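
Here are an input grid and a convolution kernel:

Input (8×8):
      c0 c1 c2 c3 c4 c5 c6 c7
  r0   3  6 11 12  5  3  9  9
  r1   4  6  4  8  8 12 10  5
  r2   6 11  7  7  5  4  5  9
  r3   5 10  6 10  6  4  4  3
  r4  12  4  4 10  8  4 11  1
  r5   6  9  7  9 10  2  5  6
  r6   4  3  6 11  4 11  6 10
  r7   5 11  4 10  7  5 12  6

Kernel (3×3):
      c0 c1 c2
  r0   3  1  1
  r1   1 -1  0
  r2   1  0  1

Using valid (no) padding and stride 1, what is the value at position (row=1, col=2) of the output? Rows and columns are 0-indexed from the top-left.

The receptive field on the input at this output position is [4 8 8 / 7 7 5 / 6 10 6]. Elementwise product with the kernel and sum: 4·3 + 8·1 + 8·1 + 7·1 + 7·-1 + 6·1 + 6·1.

40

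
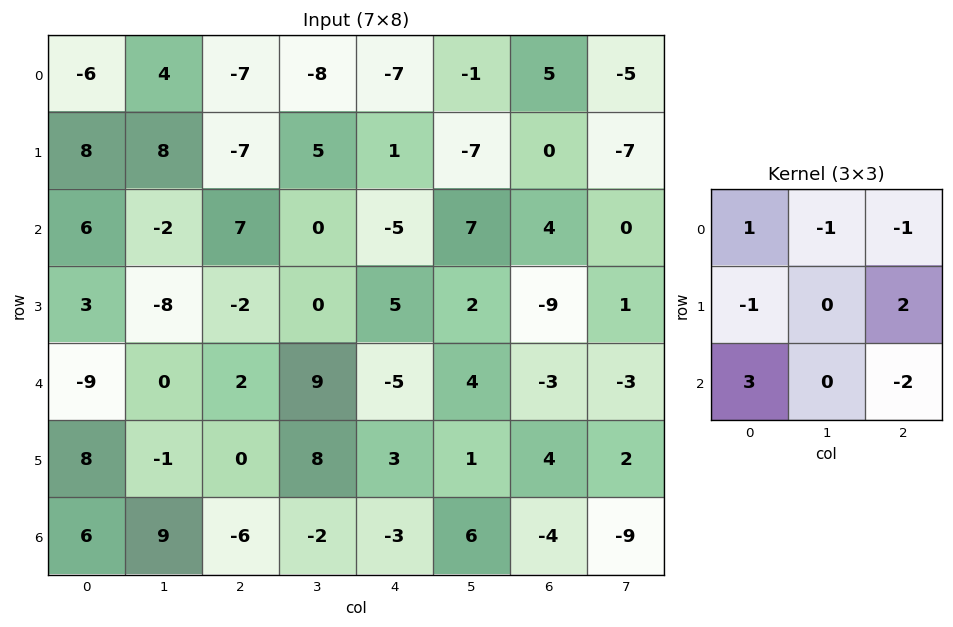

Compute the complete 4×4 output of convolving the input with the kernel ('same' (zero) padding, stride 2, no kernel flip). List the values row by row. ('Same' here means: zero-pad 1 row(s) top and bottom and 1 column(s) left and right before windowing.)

Output[0,0]: The receptive field on the zero-padded input at this output position is [0 0 0 / 0 -6 4 / 0 8 8]. Elementwise product with the kernel and sum: 0·1 + 0·-1 + 0·-1 + 0·-1 + 4·2 + 0·3 + 8·-2.
Output[0,1]: The receptive field on the zero-padded input at this output position is [0 0 0 / 4 -7 -8 / 8 -7 5]. Elementwise product with the kernel and sum: 0·1 + 0·-1 + 0·-1 + 4·-1 + -8·2 + 8·3 + 5·-2.

-8 -6 35 -16
-4 -12 21 -3
7 -7 14 -1
11 -22 18 -29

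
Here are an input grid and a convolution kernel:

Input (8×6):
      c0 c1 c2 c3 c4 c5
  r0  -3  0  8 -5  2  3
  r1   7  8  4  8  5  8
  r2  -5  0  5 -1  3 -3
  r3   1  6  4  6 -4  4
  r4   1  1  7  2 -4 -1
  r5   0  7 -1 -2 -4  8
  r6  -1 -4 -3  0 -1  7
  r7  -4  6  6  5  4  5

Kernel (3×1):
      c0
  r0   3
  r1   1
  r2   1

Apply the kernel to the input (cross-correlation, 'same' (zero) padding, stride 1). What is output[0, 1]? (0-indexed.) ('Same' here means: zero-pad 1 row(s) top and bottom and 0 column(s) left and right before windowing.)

The receptive field on the zero-padded input at this output position is [0 / 0 / 8]. Elementwise product with the kernel and sum: 0·3 + 0·1 + 8·1.

8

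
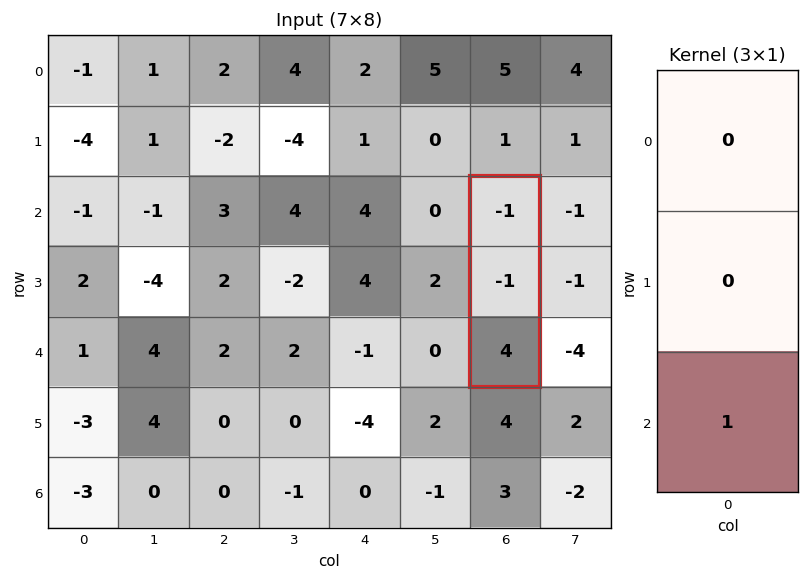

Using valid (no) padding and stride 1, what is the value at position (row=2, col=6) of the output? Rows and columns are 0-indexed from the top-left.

4

The receptive field on the input at this output position is [-1 / -1 / 4]. Elementwise product with the kernel and sum: 4·1.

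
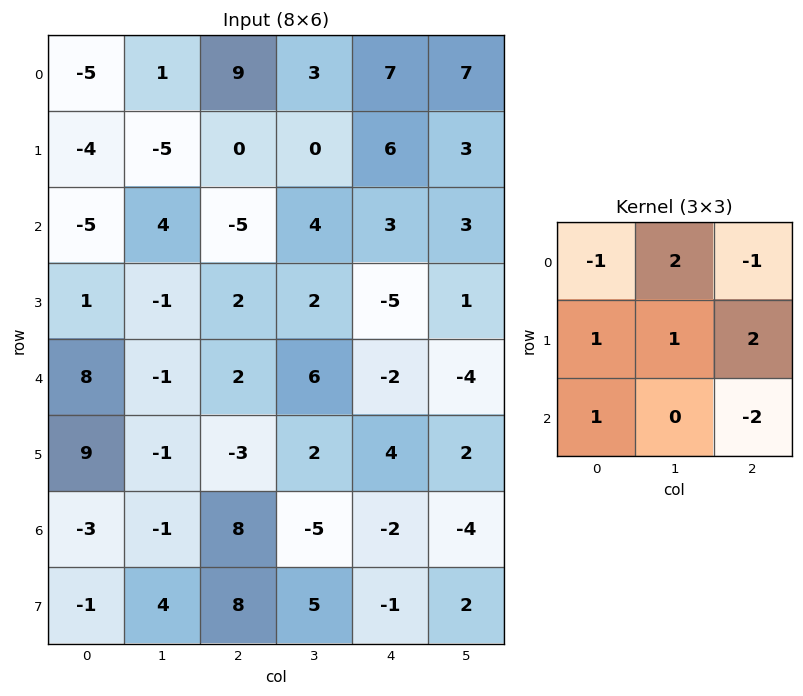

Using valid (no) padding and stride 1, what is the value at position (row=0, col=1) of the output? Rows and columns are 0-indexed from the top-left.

5

The receptive field on the input at this output position is [1 9 3 / -5 0 0 / 4 -5 4]. Elementwise product with the kernel and sum: 1·-1 + 9·2 + 3·-1 + -5·1 + 0·1 + 0·2 + 4·1 + 4·-2.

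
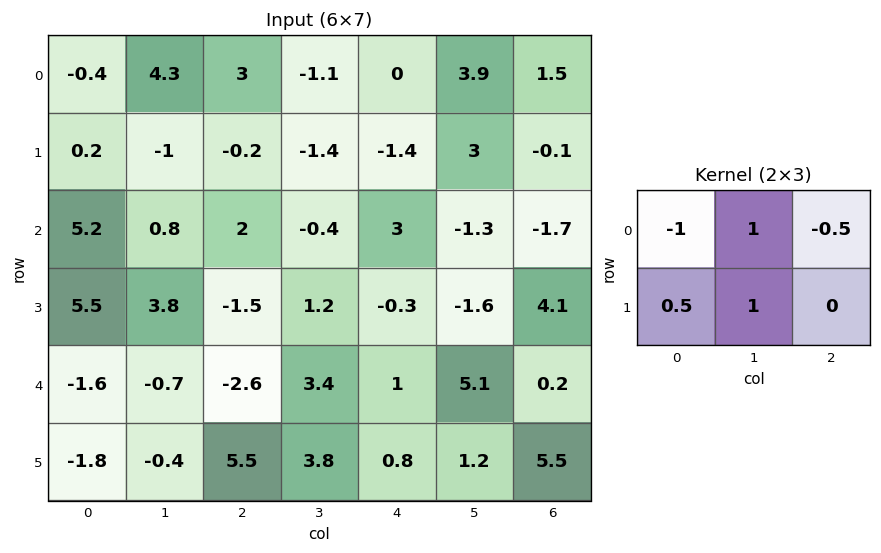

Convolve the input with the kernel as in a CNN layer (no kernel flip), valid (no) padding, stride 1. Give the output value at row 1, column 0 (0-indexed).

The receptive field on the input at this output position is [0.2 -1 -0.2 / 5.2 0.8 2]. Elementwise product with the kernel and sum: 0.2·-1 + -1·1 + -0.2·-0.5 + 5.2·0.5 + 0.8·1.

2.3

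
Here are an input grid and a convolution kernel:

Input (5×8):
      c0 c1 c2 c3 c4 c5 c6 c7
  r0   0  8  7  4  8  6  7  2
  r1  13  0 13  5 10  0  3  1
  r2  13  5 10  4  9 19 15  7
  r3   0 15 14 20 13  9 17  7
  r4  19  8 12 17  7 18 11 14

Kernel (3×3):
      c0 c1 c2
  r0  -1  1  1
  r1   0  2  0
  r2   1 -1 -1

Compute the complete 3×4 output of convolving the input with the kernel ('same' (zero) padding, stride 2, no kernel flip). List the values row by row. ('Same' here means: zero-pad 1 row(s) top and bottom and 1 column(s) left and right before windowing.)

-13 -4 11 10
24 19 21 19
53 43 16 37

Output[0,0]: The receptive field on the zero-padded input at this output position is [0 0 0 / 0 0 8 / 0 13 0]. Elementwise product with the kernel and sum: 0·-1 + 0·1 + 0·1 + 0·2 + 0·1 + 13·-1 + 0·-1.
Output[0,1]: The receptive field on the zero-padded input at this output position is [0 0 0 / 8 7 4 / 0 13 5]. Elementwise product with the kernel and sum: 0·-1 + 0·1 + 0·1 + 7·2 + 0·1 + 13·-1 + 5·-1.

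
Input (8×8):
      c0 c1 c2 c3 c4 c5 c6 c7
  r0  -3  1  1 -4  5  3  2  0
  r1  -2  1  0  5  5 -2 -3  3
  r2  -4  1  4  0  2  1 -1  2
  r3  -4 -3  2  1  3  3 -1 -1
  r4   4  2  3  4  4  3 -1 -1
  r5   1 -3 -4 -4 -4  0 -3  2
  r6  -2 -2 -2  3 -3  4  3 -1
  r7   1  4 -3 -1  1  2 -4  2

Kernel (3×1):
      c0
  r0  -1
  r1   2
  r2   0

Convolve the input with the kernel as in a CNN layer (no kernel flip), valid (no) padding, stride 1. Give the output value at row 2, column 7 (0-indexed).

-4

The receptive field on the input at this output position is [2 / -1 / -1]. Elementwise product with the kernel and sum: 2·-1 + -1·2.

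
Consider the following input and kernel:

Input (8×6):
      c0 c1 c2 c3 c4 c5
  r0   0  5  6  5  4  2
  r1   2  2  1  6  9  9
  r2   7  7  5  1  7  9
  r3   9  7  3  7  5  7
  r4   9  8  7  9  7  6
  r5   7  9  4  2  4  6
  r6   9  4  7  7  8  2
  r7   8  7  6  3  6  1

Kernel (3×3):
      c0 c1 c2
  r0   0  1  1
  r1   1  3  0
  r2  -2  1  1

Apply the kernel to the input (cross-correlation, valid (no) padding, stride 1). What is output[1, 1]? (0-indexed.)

25

The receptive field on the input at this output position is [2 1 6 / 7 5 1 / 7 3 7]. Elementwise product with the kernel and sum: 1·1 + 6·1 + 7·1 + 5·3 + 7·-2 + 3·1 + 7·1.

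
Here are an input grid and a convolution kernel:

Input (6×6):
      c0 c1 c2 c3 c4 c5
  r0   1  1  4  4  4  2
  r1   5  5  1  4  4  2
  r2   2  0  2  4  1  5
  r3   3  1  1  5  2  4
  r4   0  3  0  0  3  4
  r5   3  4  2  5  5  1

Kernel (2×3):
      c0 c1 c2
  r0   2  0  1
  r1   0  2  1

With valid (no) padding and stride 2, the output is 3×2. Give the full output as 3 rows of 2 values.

17 24
9 17
10 18

Output[0,0]: The receptive field on the input at this output position is [1 1 4 / 5 5 1]. Elementwise product with the kernel and sum: 1·2 + 4·1 + 5·2 + 1·1.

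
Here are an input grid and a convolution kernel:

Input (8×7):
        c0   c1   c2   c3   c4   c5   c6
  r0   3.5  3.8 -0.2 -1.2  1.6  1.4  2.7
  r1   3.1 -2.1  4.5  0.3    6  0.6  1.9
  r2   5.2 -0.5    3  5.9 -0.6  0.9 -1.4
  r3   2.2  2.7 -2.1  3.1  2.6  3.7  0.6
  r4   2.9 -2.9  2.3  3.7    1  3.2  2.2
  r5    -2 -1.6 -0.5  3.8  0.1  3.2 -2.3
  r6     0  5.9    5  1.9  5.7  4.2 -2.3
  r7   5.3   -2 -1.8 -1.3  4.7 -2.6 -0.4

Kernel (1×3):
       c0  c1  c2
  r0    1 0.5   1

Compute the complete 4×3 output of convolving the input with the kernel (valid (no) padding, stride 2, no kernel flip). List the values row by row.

5.2 0.8 5
7.95 5.35 -1.55
3.75 5.15 4.8
7.95 11.65 5.5

Output[0,0]: The receptive field on the input at this output position is [3.5 3.8 -0.2]. Elementwise product with the kernel and sum: 3.5·1 + 3.8·0.5 + -0.2·1.
Output[0,1]: The receptive field on the input at this output position is [-0.2 -1.2 1.6]. Elementwise product with the kernel and sum: -0.2·1 + -1.2·0.5 + 1.6·1.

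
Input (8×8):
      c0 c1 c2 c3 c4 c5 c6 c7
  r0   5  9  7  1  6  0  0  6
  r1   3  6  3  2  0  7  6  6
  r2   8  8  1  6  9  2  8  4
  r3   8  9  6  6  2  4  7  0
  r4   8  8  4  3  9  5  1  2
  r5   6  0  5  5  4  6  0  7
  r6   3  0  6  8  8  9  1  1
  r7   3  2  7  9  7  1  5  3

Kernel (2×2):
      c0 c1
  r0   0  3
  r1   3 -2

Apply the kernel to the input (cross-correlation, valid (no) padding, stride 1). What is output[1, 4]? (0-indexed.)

44

The receptive field on the input at this output position is [0 7 / 9 2]. Elementwise product with the kernel and sum: 7·3 + 9·3 + 2·-2.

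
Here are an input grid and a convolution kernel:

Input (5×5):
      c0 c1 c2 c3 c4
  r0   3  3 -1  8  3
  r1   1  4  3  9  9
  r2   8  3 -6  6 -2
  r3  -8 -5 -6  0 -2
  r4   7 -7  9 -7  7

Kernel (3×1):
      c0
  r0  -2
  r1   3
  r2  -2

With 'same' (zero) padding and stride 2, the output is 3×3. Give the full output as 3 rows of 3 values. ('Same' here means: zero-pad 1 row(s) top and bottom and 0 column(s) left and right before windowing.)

Output[0,0]: The receptive field on the zero-padded input at this output position is [0 / 3 / 1]. Elementwise product with the kernel and sum: 0·-2 + 3·3 + 1·-2.
Output[0,1]: The receptive field on the zero-padded input at this output position is [0 / -1 / 3]. Elementwise product with the kernel and sum: 0·-2 + -1·3 + 3·-2.

7 -9 -9
38 -12 -20
37 39 25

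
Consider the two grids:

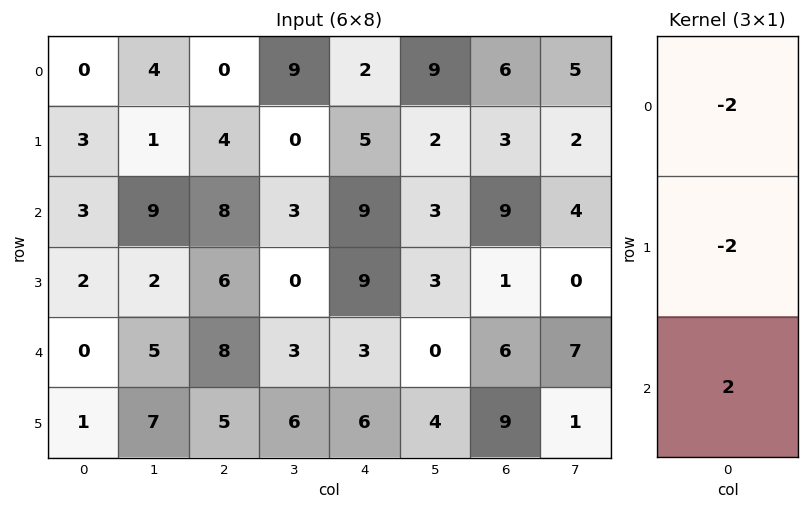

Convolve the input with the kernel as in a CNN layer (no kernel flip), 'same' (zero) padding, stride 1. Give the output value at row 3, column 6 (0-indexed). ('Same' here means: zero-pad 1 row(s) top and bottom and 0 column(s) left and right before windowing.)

The receptive field on the zero-padded input at this output position is [9 / 1 / 6]. Elementwise product with the kernel and sum: 9·-2 + 1·-2 + 6·2.

-8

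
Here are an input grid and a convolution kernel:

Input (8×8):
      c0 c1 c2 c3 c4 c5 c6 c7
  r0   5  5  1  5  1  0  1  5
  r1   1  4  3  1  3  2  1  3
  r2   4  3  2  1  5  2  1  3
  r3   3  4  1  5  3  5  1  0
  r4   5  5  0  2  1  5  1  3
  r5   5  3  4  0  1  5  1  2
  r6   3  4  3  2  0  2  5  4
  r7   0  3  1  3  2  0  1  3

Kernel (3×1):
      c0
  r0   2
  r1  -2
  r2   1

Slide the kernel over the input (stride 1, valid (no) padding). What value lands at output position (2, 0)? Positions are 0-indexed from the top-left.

The receptive field on the input at this output position is [4 / 3 / 5]. Elementwise product with the kernel and sum: 4·2 + 3·-2 + 5·1.

7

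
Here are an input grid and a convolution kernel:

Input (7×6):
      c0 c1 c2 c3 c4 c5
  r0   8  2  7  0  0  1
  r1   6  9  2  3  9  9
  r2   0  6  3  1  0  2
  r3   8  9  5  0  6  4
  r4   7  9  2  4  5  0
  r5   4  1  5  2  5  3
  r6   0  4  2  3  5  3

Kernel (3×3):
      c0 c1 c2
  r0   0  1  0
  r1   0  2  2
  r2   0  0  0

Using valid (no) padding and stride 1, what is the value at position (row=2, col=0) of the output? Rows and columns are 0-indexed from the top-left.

34

The receptive field on the input at this output position is [0 6 3 / 8 9 5 / 7 9 2]. Elementwise product with the kernel and sum: 6·1 + 9·2 + 5·2.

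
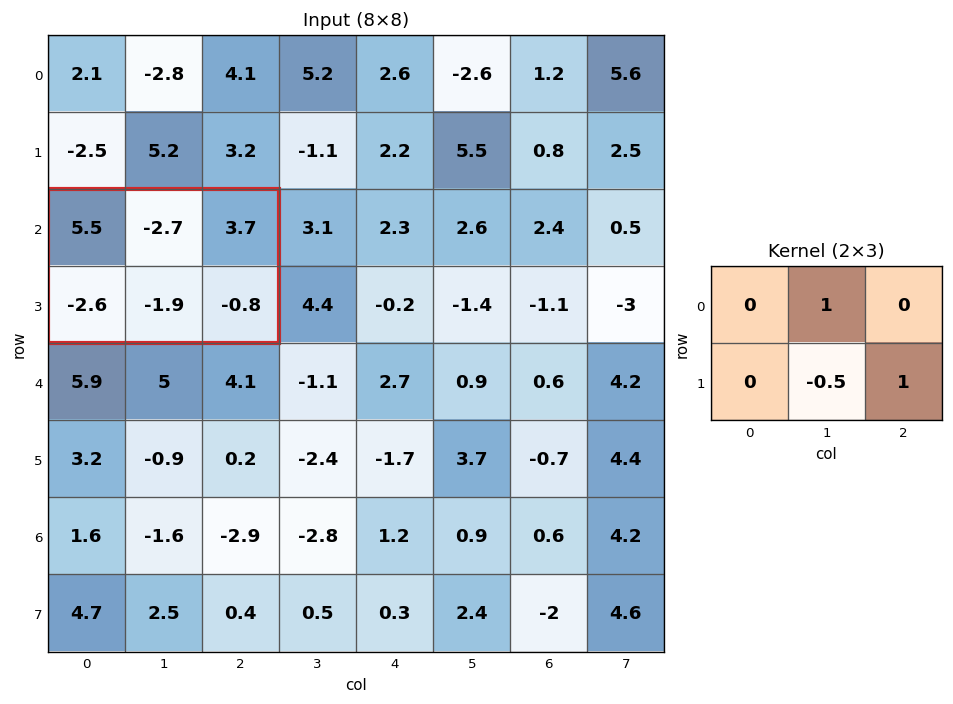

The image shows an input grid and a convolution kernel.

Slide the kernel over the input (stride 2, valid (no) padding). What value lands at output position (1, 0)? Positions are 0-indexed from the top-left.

The receptive field on the input at this output position is [5.5 -2.7 3.7 / -2.6 -1.9 -0.8]. Elementwise product with the kernel and sum: -2.7·1 + -1.9·-0.5 + -0.8·1.

-2.55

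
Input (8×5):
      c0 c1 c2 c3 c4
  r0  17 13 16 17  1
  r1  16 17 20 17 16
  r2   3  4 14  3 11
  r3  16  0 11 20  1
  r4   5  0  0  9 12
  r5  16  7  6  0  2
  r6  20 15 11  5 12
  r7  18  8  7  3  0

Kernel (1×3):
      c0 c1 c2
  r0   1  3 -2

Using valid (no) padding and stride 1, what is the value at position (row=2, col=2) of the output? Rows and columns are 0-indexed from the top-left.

The receptive field on the input at this output position is [14 3 11]. Elementwise product with the kernel and sum: 14·1 + 3·3 + 11·-2.

1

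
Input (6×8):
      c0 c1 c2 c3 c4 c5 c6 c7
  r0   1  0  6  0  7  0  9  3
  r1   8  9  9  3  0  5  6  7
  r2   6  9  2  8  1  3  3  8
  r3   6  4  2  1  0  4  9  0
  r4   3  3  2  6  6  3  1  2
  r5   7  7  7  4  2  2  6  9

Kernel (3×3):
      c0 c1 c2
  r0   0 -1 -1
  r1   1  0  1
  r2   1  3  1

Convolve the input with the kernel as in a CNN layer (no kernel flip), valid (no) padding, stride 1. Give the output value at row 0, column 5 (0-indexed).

20

The receptive field on the input at this output position is [0 9 3 / 5 6 7 / 3 3 8]. Elementwise product with the kernel and sum: 9·-1 + 3·-1 + 5·1 + 7·1 + 3·1 + 3·3 + 8·1.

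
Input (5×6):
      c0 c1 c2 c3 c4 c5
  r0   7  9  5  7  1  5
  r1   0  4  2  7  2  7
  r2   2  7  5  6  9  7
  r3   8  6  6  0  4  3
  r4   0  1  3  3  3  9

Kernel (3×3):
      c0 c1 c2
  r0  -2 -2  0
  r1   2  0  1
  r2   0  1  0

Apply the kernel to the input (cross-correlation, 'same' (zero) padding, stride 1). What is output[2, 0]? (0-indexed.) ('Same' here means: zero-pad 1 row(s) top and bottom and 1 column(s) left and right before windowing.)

The receptive field on the zero-padded input at this output position is [0 0 4 / 0 2 7 / 0 8 6]. Elementwise product with the kernel and sum: 0·-2 + 0·-2 + 0·2 + 7·1 + 8·1.

15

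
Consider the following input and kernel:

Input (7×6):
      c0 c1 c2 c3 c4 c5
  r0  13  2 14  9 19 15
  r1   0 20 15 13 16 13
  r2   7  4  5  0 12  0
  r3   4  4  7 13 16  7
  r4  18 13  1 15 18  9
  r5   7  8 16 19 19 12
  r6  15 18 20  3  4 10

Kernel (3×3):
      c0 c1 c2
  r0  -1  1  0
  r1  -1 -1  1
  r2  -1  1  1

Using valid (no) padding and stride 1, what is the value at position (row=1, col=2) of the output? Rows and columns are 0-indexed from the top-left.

27

The receptive field on the input at this output position is [15 13 16 / 5 0 12 / 7 13 16]. Elementwise product with the kernel and sum: 15·-1 + 13·1 + 5·-1 + 0·-1 + 12·1 + 7·-1 + 13·1 + 16·1.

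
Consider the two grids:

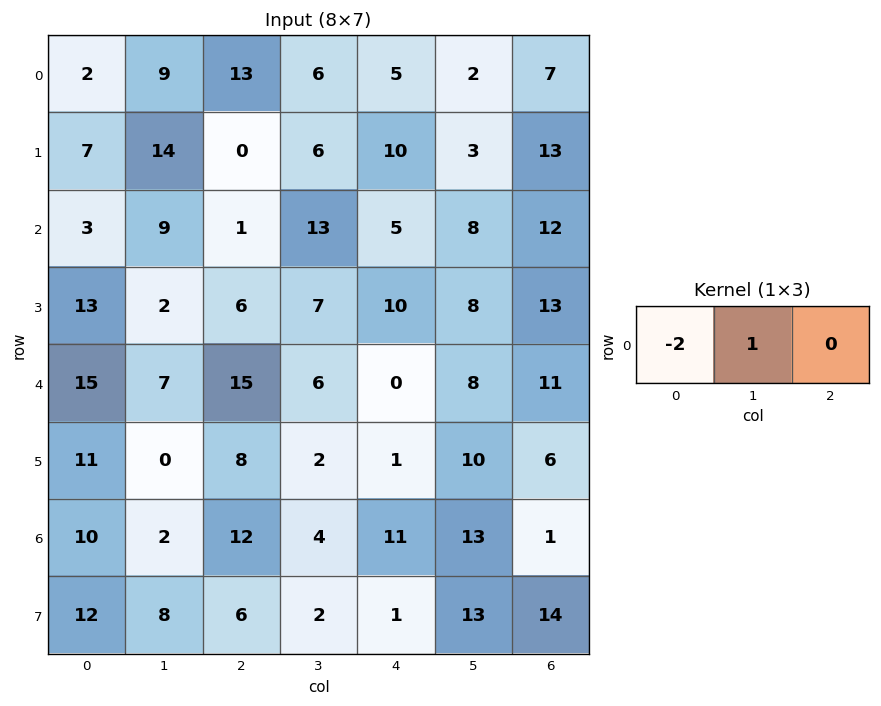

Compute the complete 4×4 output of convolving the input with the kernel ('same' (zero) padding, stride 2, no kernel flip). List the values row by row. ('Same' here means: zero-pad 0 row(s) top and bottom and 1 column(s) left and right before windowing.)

Output[0,0]: The receptive field on the zero-padded input at this output position is [0 2 9]. Elementwise product with the kernel and sum: 0·-2 + 2·1.

2 -5 -7 3
3 -17 -21 -4
15 1 -12 -5
10 8 3 -25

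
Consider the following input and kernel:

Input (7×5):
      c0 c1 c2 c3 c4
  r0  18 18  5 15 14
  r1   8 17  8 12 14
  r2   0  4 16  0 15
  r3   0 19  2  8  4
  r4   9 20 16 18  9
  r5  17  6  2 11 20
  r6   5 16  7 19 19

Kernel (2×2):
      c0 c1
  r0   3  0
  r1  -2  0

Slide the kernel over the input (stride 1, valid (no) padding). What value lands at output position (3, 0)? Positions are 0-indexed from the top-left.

The receptive field on the input at this output position is [0 19 / 9 20]. Elementwise product with the kernel and sum: 0·3 + 9·-2.

-18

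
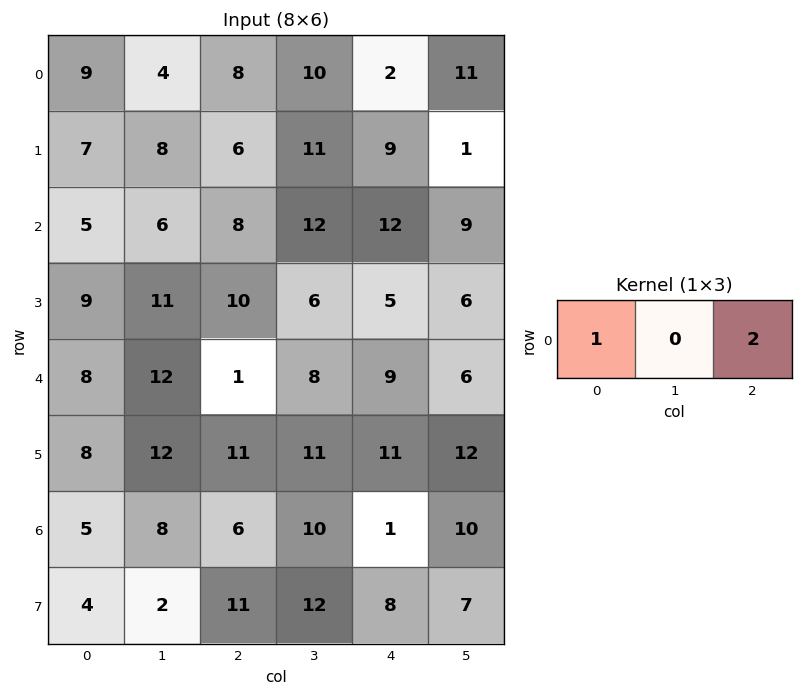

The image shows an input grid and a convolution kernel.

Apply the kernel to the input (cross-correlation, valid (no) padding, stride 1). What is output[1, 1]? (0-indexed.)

30

The receptive field on the input at this output position is [8 6 11]. Elementwise product with the kernel and sum: 8·1 + 11·2.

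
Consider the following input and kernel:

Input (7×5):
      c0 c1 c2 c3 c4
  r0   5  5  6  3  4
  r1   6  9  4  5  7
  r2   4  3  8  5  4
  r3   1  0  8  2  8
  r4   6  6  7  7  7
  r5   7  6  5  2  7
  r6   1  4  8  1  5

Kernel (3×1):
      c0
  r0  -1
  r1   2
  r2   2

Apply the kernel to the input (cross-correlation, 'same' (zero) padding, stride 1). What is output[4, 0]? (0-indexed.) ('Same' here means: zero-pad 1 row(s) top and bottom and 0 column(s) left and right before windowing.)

25

The receptive field on the zero-padded input at this output position is [1 / 6 / 7]. Elementwise product with the kernel and sum: 1·-1 + 6·2 + 7·2.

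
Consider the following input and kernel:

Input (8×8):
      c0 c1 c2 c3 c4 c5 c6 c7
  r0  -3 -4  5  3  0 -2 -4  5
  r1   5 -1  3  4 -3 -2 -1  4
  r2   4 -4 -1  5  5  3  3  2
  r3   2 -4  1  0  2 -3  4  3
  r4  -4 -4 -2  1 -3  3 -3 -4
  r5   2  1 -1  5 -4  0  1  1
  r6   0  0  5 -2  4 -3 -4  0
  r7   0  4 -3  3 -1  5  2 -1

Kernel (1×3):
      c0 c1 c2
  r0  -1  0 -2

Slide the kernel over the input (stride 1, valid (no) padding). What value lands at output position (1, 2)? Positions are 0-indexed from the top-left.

The receptive field on the input at this output position is [3 4 -3]. Elementwise product with the kernel and sum: 3·-1 + -3·-2.

3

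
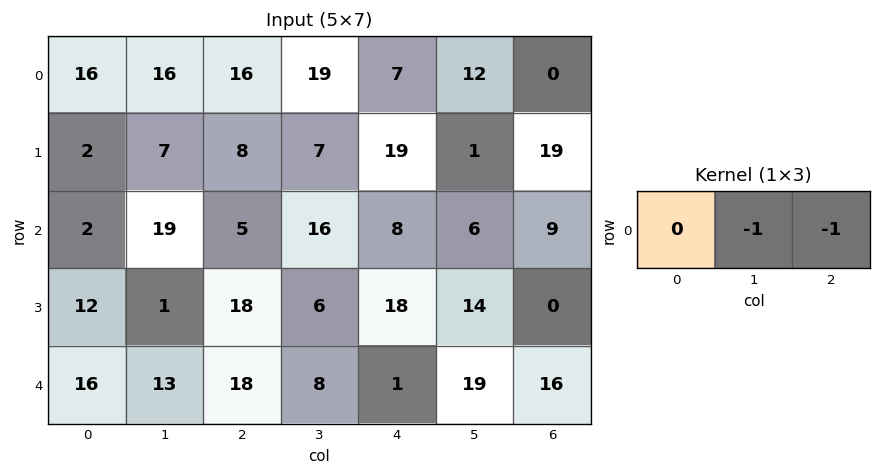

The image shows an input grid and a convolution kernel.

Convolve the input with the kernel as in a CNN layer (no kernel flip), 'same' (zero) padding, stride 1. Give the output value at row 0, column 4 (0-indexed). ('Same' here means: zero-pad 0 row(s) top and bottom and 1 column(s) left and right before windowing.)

-19

The receptive field on the zero-padded input at this output position is [19 7 12]. Elementwise product with the kernel and sum: 7·-1 + 12·-1.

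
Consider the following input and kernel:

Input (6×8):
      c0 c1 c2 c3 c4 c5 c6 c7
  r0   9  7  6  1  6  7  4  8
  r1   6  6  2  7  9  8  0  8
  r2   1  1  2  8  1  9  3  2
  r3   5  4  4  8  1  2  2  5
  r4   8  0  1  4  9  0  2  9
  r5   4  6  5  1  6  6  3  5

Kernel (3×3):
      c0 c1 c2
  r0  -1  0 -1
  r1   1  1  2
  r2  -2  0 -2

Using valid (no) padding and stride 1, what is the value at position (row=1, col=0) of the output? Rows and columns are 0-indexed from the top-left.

The receptive field on the input at this output position is [6 6 2 / 1 1 2 / 5 4 4]. Elementwise product with the kernel and sum: 6·-1 + 2·-1 + 1·1 + 1·1 + 2·2 + 5·-2 + 4·-2.

-20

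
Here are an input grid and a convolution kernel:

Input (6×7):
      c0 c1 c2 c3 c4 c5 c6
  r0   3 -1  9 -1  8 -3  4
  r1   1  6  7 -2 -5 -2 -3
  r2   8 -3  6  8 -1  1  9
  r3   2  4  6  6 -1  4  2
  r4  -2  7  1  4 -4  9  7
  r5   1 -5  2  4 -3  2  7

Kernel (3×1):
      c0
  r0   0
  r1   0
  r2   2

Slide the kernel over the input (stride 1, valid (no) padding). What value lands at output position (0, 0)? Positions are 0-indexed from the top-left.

The receptive field on the input at this output position is [3 / 1 / 8]. Elementwise product with the kernel and sum: 8·2.

16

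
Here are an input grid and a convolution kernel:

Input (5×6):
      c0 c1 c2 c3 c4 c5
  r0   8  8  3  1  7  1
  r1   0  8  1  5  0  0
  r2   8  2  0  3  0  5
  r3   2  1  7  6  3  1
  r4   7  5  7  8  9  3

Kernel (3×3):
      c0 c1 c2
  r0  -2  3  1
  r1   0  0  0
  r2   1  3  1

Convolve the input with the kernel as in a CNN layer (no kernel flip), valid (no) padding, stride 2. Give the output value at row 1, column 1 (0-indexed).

The receptive field on the input at this output position is [0 3 0 / 7 6 3 / 7 8 9]. Elementwise product with the kernel and sum: 0·-2 + 3·3 + 0·1 + 7·1 + 8·3 + 9·1.

49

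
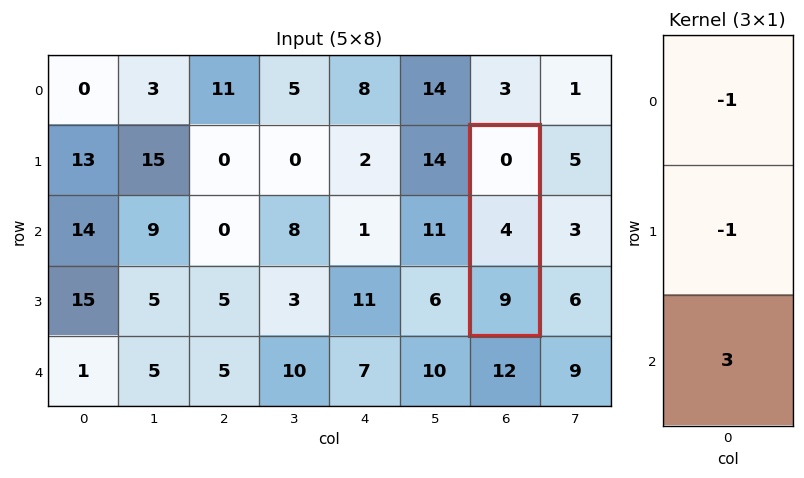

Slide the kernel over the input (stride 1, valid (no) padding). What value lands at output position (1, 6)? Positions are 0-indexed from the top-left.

23

The receptive field on the input at this output position is [0 / 4 / 9]. Elementwise product with the kernel and sum: 0·-1 + 4·-1 + 9·3.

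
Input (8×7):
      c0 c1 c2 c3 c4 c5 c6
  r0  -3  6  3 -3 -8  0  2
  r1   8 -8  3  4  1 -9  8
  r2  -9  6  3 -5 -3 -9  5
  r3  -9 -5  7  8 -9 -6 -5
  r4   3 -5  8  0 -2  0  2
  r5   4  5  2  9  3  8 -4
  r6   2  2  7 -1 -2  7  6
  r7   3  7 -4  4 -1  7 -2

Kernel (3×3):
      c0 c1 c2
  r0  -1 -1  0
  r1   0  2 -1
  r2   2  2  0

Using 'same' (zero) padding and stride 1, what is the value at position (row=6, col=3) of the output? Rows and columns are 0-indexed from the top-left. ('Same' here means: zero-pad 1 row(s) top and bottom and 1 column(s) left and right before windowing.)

The receptive field on the zero-padded input at this output position is [2 9 3 / 7 -1 -2 / -4 4 -1]. Elementwise product with the kernel and sum: 2·-1 + 9·-1 + -1·2 + -2·-1 + -4·2 + 4·2.

-11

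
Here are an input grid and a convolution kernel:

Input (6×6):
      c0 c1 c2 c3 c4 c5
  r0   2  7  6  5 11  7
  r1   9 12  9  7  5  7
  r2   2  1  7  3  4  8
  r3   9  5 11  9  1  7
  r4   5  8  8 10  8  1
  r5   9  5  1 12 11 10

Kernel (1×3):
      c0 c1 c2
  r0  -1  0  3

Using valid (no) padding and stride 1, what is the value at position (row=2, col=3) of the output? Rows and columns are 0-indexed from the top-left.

The receptive field on the input at this output position is [3 4 8]. Elementwise product with the kernel and sum: 3·-1 + 8·3.

21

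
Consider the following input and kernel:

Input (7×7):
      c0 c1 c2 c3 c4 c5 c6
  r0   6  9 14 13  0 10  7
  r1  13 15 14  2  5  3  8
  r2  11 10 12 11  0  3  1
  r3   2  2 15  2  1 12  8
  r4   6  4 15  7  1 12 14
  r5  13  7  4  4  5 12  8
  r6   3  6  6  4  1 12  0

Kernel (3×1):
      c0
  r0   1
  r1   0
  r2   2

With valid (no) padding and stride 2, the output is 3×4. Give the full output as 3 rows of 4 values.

28 38 0 9
23 42 2 29
12 27 3 14

Output[0,0]: The receptive field on the input at this output position is [6 / 13 / 11]. Elementwise product with the kernel and sum: 6·1 + 11·2.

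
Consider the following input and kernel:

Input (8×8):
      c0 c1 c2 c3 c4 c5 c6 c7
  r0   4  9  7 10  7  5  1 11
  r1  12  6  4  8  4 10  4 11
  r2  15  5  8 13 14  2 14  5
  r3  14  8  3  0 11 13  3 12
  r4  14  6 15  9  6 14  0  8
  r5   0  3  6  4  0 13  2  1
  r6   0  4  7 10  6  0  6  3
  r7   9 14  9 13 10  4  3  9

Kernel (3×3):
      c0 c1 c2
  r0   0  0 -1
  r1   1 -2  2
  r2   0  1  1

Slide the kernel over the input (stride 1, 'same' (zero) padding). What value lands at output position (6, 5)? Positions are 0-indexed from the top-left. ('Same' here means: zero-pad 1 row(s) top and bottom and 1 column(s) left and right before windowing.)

23

The receptive field on the zero-padded input at this output position is [0 13 2 / 6 0 6 / 10 4 3]. Elementwise product with the kernel and sum: 2·-1 + 6·1 + 0·-2 + 6·2 + 4·1 + 3·1.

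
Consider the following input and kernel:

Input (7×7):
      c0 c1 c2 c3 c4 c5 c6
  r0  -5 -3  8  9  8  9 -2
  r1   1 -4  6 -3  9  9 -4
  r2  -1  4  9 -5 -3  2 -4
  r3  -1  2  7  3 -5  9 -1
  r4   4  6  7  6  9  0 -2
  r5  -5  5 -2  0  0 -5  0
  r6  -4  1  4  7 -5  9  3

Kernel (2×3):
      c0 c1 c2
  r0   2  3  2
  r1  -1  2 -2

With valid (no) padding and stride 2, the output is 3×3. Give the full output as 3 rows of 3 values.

Output[0,0]: The receptive field on the input at this output position is [-5 -3 8 / 1 -4 6]. Elementwise product with the kernel and sum: -5·2 + -3·3 + 8·2 + 1·-1 + -4·2 + 6·-2.

-24 29 56
19 6 17
59 52 4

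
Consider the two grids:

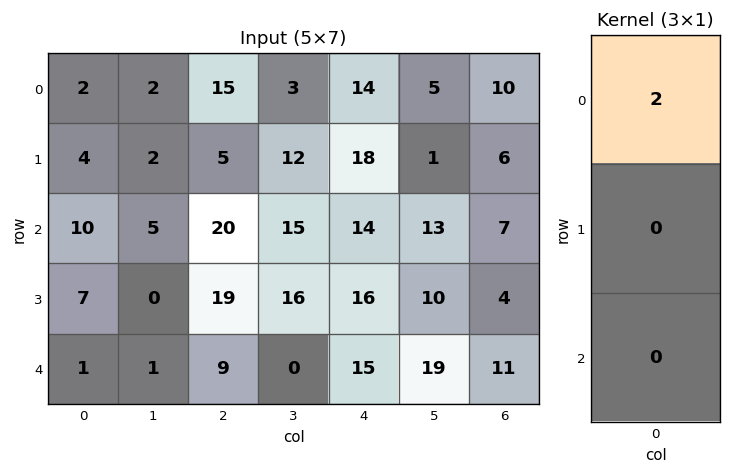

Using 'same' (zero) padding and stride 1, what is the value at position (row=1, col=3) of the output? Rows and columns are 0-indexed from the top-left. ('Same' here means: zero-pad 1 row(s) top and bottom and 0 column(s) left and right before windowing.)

The receptive field on the zero-padded input at this output position is [3 / 12 / 15]. Elementwise product with the kernel and sum: 3·2.

6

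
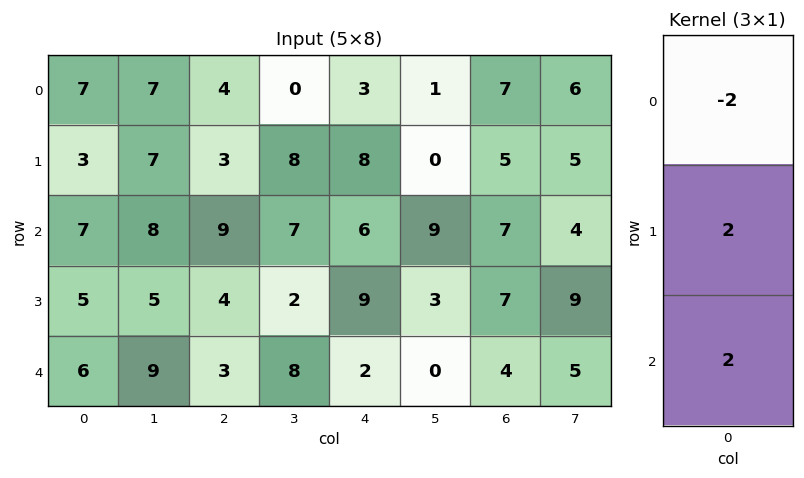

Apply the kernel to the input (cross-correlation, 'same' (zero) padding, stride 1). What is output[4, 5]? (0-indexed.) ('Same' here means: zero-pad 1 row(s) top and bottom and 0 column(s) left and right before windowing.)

-6

The receptive field on the zero-padded input at this output position is [3 / 0 / 0]. Elementwise product with the kernel and sum: 3·-2 + 0·2 + 0·2.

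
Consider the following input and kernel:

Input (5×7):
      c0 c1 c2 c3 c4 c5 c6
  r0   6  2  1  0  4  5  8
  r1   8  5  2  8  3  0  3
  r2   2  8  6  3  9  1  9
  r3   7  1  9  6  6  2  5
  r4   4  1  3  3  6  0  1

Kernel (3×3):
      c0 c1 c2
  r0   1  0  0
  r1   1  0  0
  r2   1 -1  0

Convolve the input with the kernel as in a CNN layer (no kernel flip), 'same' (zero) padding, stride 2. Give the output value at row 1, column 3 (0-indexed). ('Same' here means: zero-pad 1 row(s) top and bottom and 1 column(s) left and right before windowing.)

-2

The receptive field on the zero-padded input at this output position is [0 3 0 / 1 9 0 / 2 5 0]. Elementwise product with the kernel and sum: 0·1 + 1·1 + 2·1 + 5·-1.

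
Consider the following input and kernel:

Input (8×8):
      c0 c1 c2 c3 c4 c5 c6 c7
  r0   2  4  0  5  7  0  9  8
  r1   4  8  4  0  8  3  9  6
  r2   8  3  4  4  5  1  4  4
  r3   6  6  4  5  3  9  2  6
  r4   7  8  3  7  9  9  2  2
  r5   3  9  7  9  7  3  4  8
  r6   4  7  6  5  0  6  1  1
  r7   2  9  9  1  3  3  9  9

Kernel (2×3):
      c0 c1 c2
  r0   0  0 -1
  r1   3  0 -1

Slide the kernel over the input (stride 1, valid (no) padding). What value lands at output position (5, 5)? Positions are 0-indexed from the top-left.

The receptive field on the input at this output position is [3 4 8 / 6 1 1]. Elementwise product with the kernel and sum: 8·-1 + 6·3 + 1·-1.

9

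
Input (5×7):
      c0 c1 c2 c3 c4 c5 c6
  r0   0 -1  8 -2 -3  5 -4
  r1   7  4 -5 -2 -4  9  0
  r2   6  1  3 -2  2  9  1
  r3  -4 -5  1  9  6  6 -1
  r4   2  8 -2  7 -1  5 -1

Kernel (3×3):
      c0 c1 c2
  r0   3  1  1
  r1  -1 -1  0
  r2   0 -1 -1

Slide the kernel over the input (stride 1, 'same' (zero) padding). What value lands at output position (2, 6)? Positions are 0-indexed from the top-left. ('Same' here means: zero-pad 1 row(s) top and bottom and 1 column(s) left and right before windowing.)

The receptive field on the zero-padded input at this output position is [9 0 0 / 9 1 0 / 6 -1 0]. Elementwise product with the kernel and sum: 9·3 + 0·1 + 0·1 + 9·-1 + 1·-1 + -1·-1 + 0·-1.

18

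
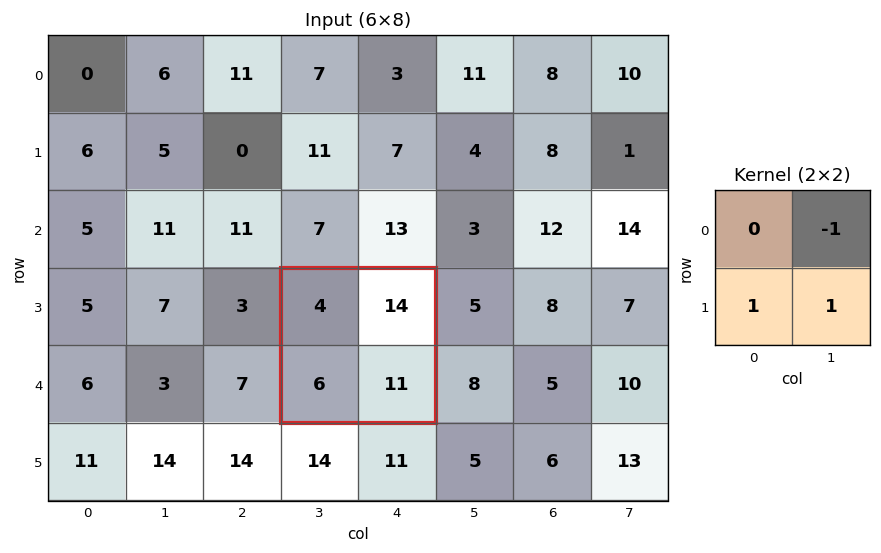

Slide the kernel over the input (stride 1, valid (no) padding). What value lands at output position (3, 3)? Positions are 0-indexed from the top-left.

3

The receptive field on the input at this output position is [4 14 / 6 11]. Elementwise product with the kernel and sum: 14·-1 + 6·1 + 11·1.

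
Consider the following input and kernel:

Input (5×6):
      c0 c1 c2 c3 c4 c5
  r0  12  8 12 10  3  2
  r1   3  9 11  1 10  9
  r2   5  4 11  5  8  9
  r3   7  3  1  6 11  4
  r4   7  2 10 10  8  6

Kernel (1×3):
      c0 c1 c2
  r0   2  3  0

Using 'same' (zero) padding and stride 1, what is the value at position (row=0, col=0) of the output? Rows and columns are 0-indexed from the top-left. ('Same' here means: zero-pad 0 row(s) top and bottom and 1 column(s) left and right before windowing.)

The receptive field on the zero-padded input at this output position is [0 12 8]. Elementwise product with the kernel and sum: 0·2 + 12·3.

36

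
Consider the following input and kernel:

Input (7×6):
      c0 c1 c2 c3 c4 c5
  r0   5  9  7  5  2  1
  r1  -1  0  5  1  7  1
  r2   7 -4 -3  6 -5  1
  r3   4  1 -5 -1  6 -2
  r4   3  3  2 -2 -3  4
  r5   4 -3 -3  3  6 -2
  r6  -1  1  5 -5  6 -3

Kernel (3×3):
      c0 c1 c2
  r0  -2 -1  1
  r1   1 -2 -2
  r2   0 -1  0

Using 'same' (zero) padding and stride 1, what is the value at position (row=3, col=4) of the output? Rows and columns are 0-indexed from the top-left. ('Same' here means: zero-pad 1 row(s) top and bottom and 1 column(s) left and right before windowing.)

-12

The receptive field on the zero-padded input at this output position is [6 -5 1 / -1 6 -2 / -2 -3 4]. Elementwise product with the kernel and sum: 6·-2 + -5·-1 + 1·1 + -1·1 + 6·-2 + -2·-2 + -3·-1.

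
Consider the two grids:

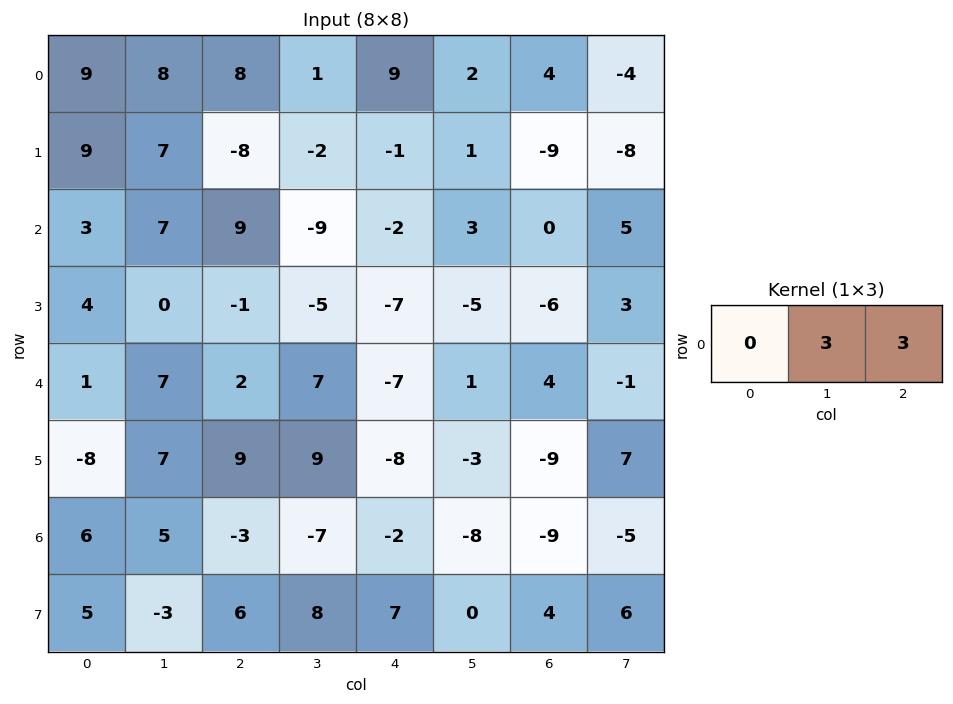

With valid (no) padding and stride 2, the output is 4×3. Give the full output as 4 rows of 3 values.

48 30 18
48 -33 9
27 0 15
6 -27 -51

Output[0,0]: The receptive field on the input at this output position is [9 8 8]. Elementwise product with the kernel and sum: 8·3 + 8·3.
Output[0,1]: The receptive field on the input at this output position is [8 1 9]. Elementwise product with the kernel and sum: 1·3 + 9·3.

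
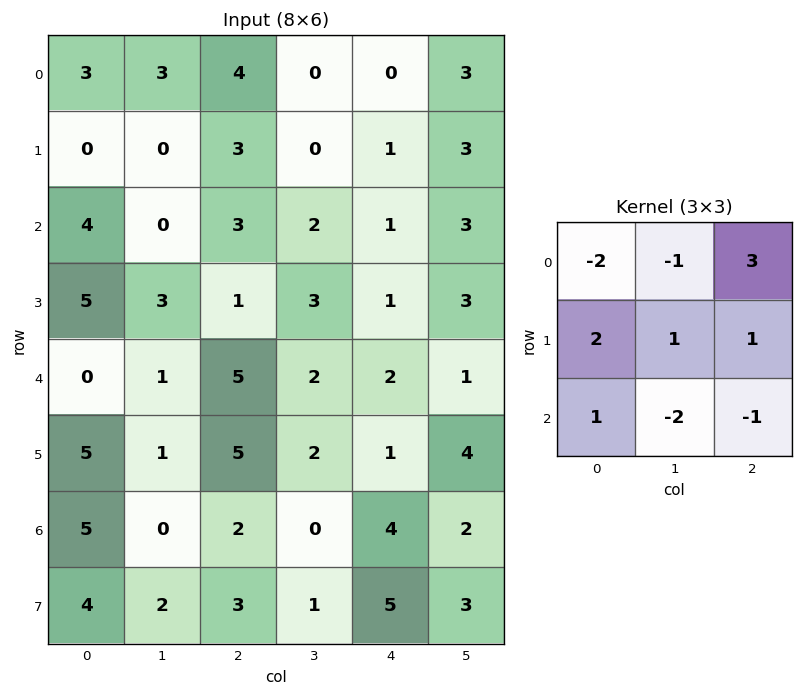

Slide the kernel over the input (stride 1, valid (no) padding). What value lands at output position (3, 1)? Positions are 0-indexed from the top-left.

0

The receptive field on the input at this output position is [3 1 3 / 1 5 2 / 1 5 2]. Elementwise product with the kernel and sum: 3·-2 + 1·-1 + 3·3 + 1·2 + 5·1 + 2·1 + 1·1 + 5·-2 + 2·-1.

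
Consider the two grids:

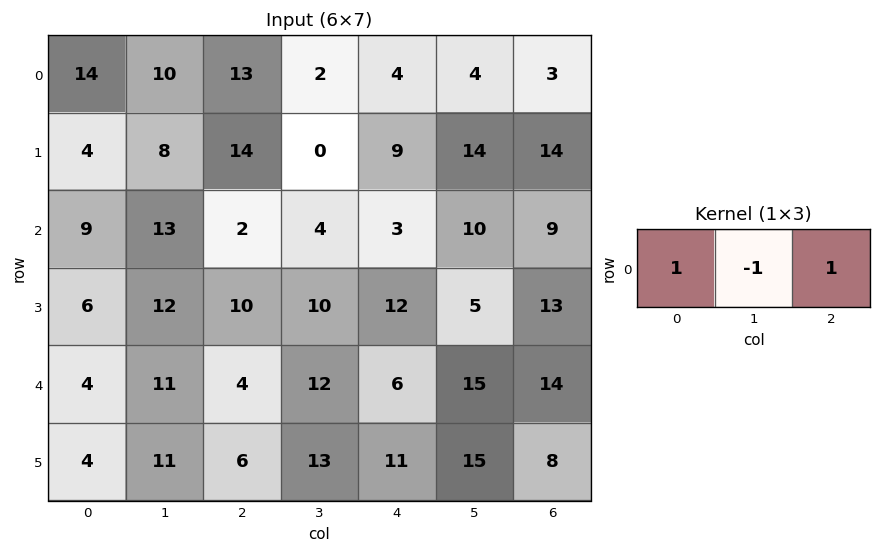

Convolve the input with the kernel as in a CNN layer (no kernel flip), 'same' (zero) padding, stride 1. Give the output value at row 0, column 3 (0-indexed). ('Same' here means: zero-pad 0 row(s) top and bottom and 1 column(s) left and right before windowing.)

15

The receptive field on the zero-padded input at this output position is [13 2 4]. Elementwise product with the kernel and sum: 13·1 + 2·-1 + 4·1.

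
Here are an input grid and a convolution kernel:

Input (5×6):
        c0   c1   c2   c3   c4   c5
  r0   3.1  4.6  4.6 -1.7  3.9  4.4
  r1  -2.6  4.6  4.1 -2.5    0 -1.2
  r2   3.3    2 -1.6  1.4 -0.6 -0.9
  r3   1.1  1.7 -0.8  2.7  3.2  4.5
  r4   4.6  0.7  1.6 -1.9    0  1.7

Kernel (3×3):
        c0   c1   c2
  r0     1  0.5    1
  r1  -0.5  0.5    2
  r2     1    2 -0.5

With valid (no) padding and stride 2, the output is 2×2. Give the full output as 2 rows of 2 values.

29.9 5.85
6.6 4.45

Output[0,0]: The receptive field on the input at this output position is [3.1 4.6 4.6 / -2.6 4.6 4.1 / 3.3 2 -1.6]. Elementwise product with the kernel and sum: 3.1·1 + 4.6·0.5 + 4.6·1 + -2.6·-0.5 + 4.6·0.5 + 4.1·2 + 3.3·1 + 2·2 + -1.6·-0.5.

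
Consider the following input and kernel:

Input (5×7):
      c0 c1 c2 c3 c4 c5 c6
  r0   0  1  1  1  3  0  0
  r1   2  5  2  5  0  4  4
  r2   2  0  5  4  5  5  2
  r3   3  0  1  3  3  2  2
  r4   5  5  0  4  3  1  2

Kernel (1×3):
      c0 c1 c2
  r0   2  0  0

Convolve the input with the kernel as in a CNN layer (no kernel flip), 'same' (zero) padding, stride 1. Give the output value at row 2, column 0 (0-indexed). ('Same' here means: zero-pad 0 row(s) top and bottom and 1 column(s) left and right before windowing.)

The receptive field on the zero-padded input at this output position is [0 2 0]. Elementwise product with the kernel and sum: 0·2.

0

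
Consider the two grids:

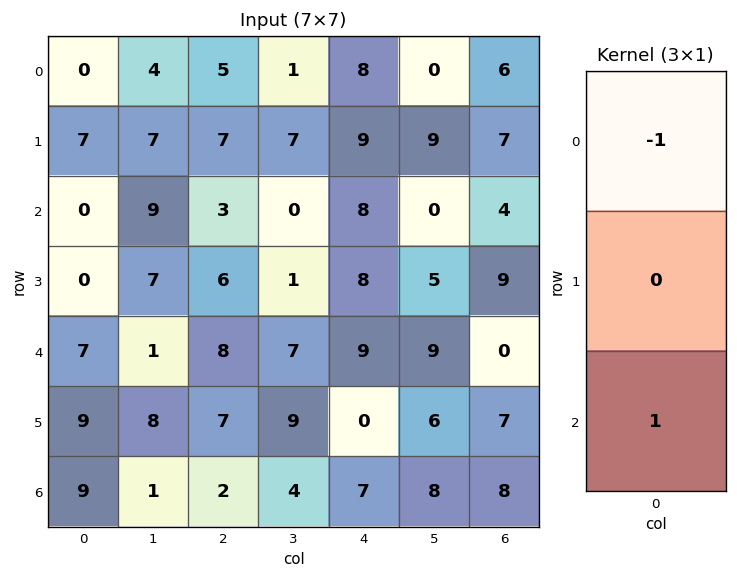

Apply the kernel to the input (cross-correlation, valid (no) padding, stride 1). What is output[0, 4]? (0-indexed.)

The receptive field on the input at this output position is [8 / 9 / 8]. Elementwise product with the kernel and sum: 8·-1 + 8·1.

0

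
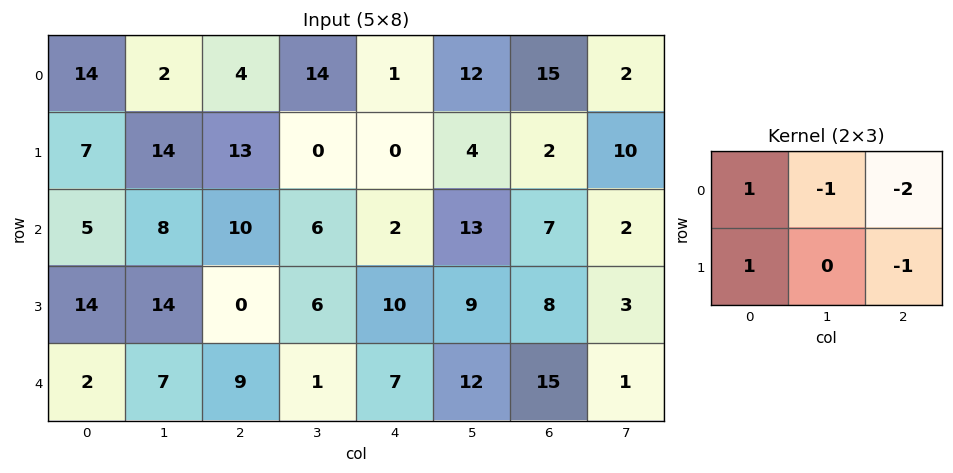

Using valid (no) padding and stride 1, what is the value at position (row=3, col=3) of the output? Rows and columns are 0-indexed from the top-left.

-33

The receptive field on the input at this output position is [6 10 9 / 1 7 12]. Elementwise product with the kernel and sum: 6·1 + 10·-1 + 9·-2 + 1·1 + 12·-1.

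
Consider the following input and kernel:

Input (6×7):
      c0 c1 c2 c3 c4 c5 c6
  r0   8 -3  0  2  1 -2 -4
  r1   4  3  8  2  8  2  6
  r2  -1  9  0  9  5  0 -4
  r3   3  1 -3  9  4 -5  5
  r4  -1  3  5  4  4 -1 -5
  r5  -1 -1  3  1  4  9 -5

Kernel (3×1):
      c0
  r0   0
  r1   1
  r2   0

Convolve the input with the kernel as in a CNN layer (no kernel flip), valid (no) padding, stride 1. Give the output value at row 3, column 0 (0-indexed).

The receptive field on the input at this output position is [3 / -1 / -1]. Elementwise product with the kernel and sum: -1·1.

-1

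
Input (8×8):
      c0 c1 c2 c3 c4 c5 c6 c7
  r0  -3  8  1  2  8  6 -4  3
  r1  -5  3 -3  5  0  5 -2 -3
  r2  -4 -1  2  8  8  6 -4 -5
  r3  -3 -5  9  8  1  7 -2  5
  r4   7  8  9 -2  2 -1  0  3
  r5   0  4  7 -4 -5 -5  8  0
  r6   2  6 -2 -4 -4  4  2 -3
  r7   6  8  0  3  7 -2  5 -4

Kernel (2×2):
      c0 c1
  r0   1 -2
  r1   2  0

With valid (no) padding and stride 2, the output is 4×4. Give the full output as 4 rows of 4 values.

-29 -9 -4 -14
-8 4 -2 2
-9 27 -6 10
2 6 2 18

Output[0,0]: The receptive field on the input at this output position is [-3 8 / -5 3]. Elementwise product with the kernel and sum: -3·1 + 8·-2 + -5·2.
Output[0,1]: The receptive field on the input at this output position is [1 2 / -3 5]. Elementwise product with the kernel and sum: 1·1 + 2·-2 + -3·2.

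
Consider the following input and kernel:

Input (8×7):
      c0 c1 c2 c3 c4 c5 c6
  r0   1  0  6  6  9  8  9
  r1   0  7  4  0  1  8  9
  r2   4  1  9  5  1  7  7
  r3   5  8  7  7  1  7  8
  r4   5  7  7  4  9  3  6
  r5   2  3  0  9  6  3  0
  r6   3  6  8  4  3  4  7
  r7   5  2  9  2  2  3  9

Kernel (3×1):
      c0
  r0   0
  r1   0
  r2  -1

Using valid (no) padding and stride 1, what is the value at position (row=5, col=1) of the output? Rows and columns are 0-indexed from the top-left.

The receptive field on the input at this output position is [3 / 6 / 2]. Elementwise product with the kernel and sum: 2·-1.

-2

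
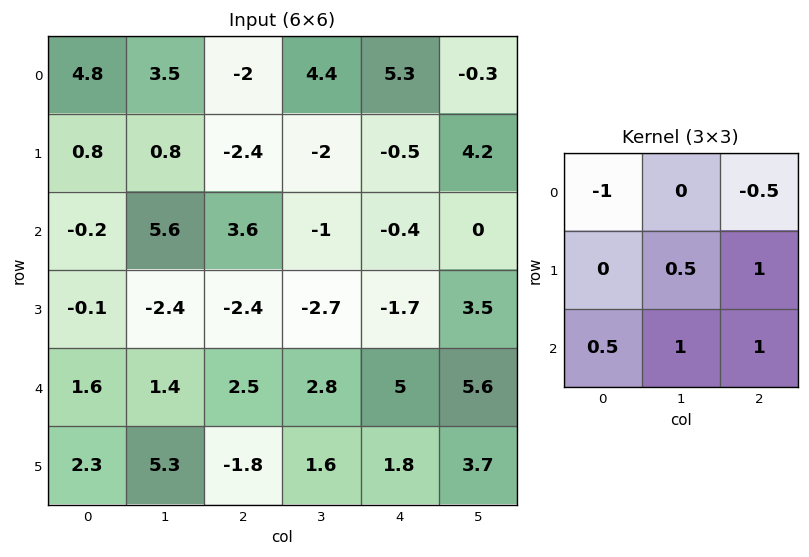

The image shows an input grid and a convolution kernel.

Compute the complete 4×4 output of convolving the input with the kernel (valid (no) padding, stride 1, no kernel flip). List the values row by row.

Output[0,0]: The receptive field on the input at this output position is [4.8 3.5 -2 / 0.8 0.8 -2.4 / -0.2 5.6 3.6]. Elementwise product with the kernel and sum: 4.8·-1 + -2·-0.5 + 0.8·0.5 + -2.4·1 + -0.2·0.5 + 5.6·1 + 3.6·1.

3.3 -3.5 -1.75 -1.2
1.95 -5.3 -3.85 0.15
-0.5 -3 2.6 15.65
9.15 10.25 12.15 15.35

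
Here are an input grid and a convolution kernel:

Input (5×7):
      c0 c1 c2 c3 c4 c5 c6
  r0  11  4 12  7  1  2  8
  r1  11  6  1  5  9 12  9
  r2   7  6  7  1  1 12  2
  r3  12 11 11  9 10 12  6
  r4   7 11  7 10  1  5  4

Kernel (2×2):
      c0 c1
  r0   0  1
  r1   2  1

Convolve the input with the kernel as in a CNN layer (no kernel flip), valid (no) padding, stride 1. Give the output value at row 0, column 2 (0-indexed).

14

The receptive field on the input at this output position is [12 7 / 1 5]. Elementwise product with the kernel and sum: 7·1 + 1·2 + 5·1.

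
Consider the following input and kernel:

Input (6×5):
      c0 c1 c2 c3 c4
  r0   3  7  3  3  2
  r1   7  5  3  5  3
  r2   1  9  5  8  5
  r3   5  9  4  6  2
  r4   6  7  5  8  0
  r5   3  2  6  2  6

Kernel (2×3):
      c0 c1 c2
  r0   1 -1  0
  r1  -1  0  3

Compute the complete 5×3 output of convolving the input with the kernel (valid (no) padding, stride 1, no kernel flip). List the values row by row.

-2 14 6
16 17 8
-1 13 -1
5 22 -7
14 6 9

Output[0,0]: The receptive field on the input at this output position is [3 7 3 / 7 5 3]. Elementwise product with the kernel and sum: 3·1 + 7·-1 + 7·-1 + 3·3.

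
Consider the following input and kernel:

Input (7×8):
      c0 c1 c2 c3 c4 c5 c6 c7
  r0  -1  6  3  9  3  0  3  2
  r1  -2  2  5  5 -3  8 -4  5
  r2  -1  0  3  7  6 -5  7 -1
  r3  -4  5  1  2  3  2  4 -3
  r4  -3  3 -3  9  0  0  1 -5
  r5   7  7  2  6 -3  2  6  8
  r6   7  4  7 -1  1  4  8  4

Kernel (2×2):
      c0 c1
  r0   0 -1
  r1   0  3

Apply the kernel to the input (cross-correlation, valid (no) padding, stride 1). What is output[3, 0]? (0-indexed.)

4

The receptive field on the input at this output position is [-4 5 / -3 3]. Elementwise product with the kernel and sum: 5·-1 + 3·3.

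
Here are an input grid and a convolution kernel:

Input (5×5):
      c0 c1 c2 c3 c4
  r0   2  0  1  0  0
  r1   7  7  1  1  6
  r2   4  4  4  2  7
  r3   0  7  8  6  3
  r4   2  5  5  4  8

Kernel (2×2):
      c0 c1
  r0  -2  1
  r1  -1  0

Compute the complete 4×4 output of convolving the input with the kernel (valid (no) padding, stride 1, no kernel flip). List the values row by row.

Output[0,0]: The receptive field on the input at this output position is [2 0 / 7 7]. Elementwise product with the kernel and sum: 2·-2 + 0·1 + 7·-1.

-11 -6 -3 -1
-11 -17 -5 2
-4 -11 -14 -3
5 -11 -15 -13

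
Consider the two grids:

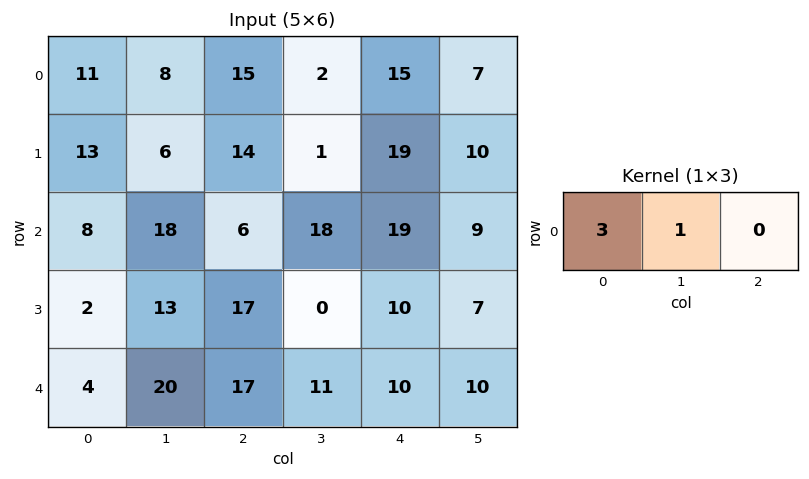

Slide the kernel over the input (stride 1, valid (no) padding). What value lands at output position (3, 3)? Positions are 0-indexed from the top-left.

The receptive field on the input at this output position is [0 10 7]. Elementwise product with the kernel and sum: 0·3 + 10·1.

10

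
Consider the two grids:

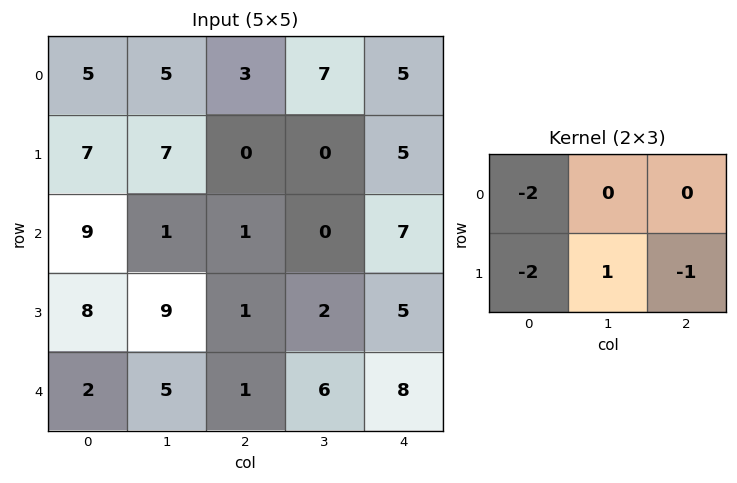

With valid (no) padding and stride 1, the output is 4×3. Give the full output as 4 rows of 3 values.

Output[0,0]: The receptive field on the input at this output position is [5 5 3 / 7 7 0]. Elementwise product with the kernel and sum: 5·-2 + 7·-2 + 7·1 + 0·-1.

-17 -24 -11
-32 -15 -9
-26 -21 -7
-16 -33 -6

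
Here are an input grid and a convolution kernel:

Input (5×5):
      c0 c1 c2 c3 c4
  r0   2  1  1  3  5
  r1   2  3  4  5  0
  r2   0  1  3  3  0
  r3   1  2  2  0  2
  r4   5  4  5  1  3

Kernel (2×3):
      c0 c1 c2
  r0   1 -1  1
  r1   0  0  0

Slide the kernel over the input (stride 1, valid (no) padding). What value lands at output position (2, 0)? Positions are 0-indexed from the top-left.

2

The receptive field on the input at this output position is [0 1 3 / 1 2 2]. Elementwise product with the kernel and sum: 0·1 + 1·-1 + 3·1.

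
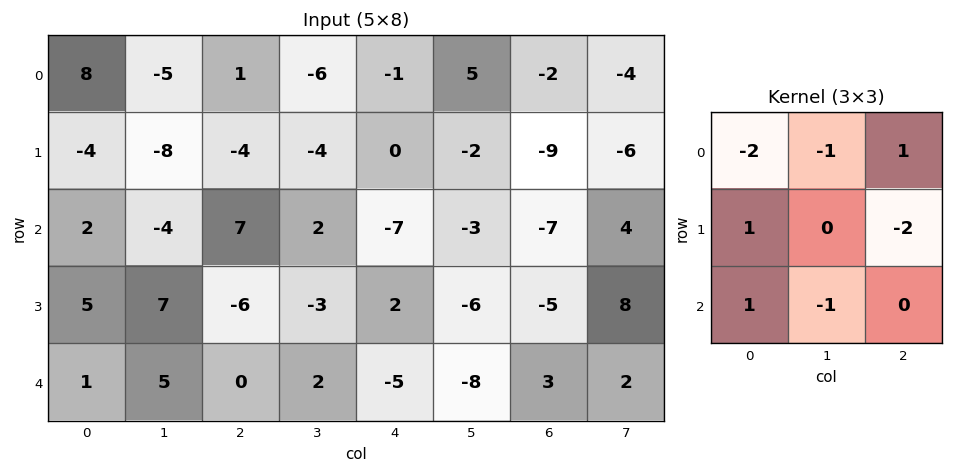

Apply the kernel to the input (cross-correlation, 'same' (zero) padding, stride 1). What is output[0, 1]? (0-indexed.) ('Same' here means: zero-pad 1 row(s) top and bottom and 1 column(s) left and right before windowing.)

10

The receptive field on the zero-padded input at this output position is [0 0 0 / 8 -5 1 / -4 -8 -4]. Elementwise product with the kernel and sum: 0·-2 + 0·-1 + 0·1 + 8·1 + 1·-2 + -4·1 + -8·-1.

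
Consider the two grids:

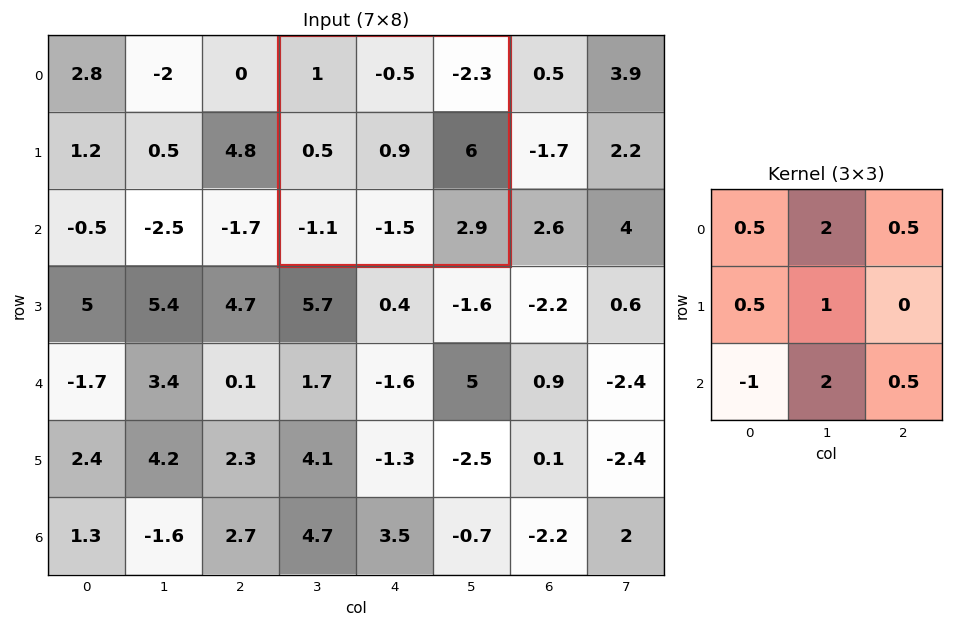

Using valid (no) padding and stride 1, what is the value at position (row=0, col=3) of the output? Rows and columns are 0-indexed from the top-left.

The receptive field on the input at this output position is [1 -0.5 -2.3 / 0.5 0.9 6 / -1.1 -1.5 2.9]. Elementwise product with the kernel and sum: 1·0.5 + -0.5·2 + -2.3·0.5 + 0.5·0.5 + 0.9·1 + -1.1·-1 + -1.5·2 + 2.9·0.5.

-0.95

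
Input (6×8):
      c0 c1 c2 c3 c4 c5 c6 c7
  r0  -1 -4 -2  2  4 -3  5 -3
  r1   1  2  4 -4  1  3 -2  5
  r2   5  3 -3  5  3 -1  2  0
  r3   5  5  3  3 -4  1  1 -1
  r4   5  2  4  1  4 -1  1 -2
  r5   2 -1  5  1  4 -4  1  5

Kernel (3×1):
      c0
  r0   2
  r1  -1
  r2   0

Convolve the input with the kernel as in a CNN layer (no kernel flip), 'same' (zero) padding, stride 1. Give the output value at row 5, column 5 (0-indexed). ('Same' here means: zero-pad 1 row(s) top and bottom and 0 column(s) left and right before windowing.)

2

The receptive field on the zero-padded input at this output position is [-1 / -4 / 0]. Elementwise product with the kernel and sum: -1·2 + -4·-1.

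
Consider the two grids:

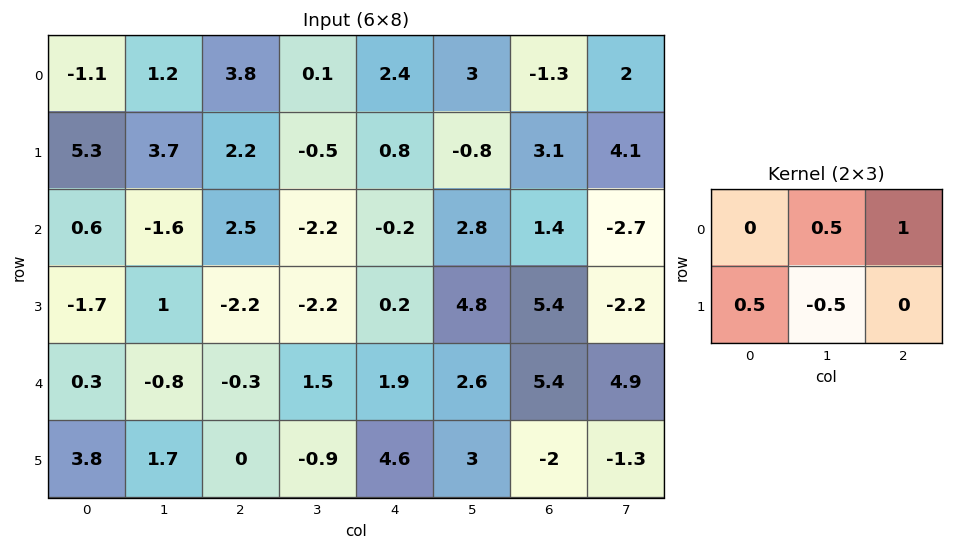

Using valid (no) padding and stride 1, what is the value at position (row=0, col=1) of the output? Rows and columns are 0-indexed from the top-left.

2.75

The receptive field on the input at this output position is [1.2 3.8 0.1 / 3.7 2.2 -0.5]. Elementwise product with the kernel and sum: 3.8·0.5 + 0.1·1 + 3.7·0.5 + 2.2·-0.5.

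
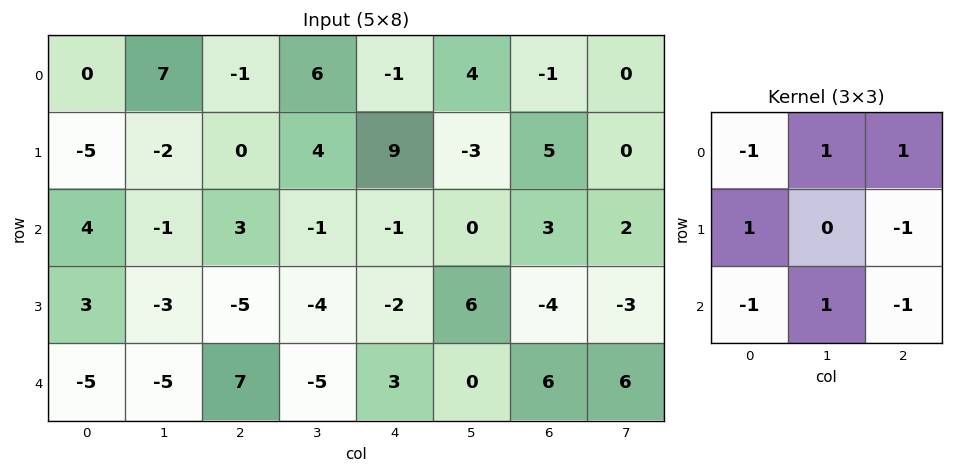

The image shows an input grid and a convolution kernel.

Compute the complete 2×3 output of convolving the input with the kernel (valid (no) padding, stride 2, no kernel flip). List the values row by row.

-7 -6 6
-1 -23 -3

Output[0,0]: The receptive field on the input at this output position is [0 7 -1 / -5 -2 0 / 4 -1 3]. Elementwise product with the kernel and sum: 0·-1 + 7·1 + -1·1 + -5·1 + 0·-1 + 4·-1 + -1·1 + 3·-1.
Output[0,1]: The receptive field on the input at this output position is [-1 6 -1 / 0 4 9 / 3 -1 -1]. Elementwise product with the kernel and sum: -1·-1 + 6·1 + -1·1 + 0·1 + 9·-1 + 3·-1 + -1·1 + -1·-1.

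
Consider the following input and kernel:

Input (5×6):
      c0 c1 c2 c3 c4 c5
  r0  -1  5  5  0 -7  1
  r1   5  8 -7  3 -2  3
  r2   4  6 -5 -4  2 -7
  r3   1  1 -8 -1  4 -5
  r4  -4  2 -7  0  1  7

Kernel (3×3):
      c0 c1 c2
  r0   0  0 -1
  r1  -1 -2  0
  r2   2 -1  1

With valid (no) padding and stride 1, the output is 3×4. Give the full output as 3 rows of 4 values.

-29 19 4 -17
-16 10 4 -14
-15 30 -5 6

Output[0,0]: The receptive field on the input at this output position is [-1 5 5 / 5 8 -7 / 4 6 -5]. Elementwise product with the kernel and sum: 5·-1 + 5·-1 + 8·-2 + 4·2 + 6·-1 + -5·1.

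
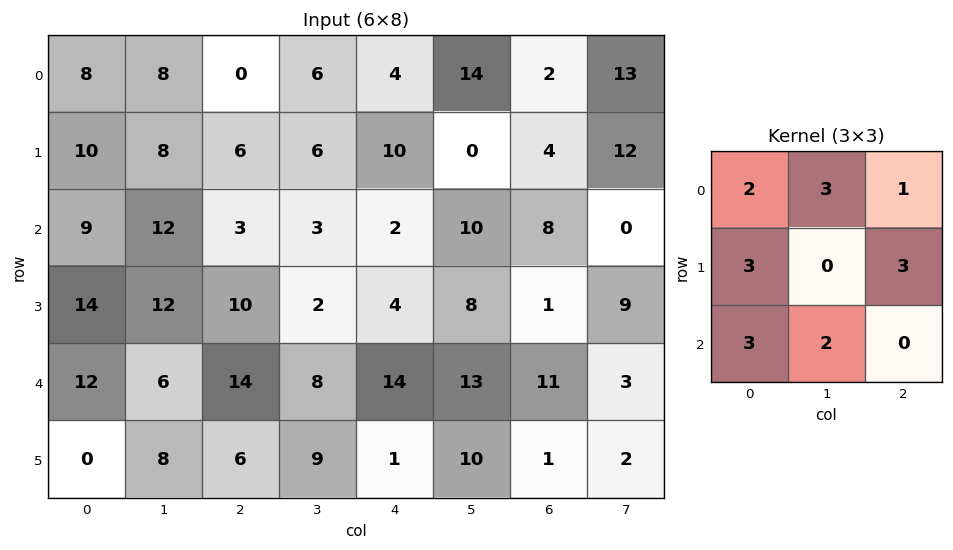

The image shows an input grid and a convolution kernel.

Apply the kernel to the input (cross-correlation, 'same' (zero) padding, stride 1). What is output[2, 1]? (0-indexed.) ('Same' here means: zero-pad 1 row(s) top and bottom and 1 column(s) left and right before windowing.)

The receptive field on the zero-padded input at this output position is [10 8 6 / 9 12 3 / 14 12 10]. Elementwise product with the kernel and sum: 10·2 + 8·3 + 6·1 + 9·3 + 3·3 + 14·3 + 12·2.

152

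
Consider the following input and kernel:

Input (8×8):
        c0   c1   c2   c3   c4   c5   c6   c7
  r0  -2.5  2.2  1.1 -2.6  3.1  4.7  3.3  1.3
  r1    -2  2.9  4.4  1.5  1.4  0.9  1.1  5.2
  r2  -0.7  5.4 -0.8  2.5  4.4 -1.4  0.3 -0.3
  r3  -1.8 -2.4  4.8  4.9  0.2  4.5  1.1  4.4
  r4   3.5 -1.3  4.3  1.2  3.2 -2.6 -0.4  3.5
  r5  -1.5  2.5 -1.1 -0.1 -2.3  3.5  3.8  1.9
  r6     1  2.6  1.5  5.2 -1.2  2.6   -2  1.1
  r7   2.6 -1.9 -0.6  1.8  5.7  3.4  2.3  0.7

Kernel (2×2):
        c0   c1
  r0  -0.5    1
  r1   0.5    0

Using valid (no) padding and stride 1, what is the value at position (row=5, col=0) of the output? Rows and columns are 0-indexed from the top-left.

3.75

The receptive field on the input at this output position is [-1.5 2.5 / 1 2.6]. Elementwise product with the kernel and sum: -1.5·-0.5 + 2.5·1 + 1·0.5.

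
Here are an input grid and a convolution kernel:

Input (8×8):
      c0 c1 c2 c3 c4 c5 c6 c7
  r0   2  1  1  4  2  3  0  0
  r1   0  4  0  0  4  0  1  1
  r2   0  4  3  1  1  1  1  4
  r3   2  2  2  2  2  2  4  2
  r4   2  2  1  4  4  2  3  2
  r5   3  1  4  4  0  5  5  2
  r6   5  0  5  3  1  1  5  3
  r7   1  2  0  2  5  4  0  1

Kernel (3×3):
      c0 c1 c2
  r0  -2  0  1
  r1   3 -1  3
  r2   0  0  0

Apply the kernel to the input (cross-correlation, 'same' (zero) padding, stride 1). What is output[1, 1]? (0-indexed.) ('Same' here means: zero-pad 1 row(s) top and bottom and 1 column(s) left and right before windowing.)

-7

The receptive field on the zero-padded input at this output position is [2 1 1 / 0 4 0 / 0 4 3]. Elementwise product with the kernel and sum: 2·-2 + 1·1 + 0·3 + 4·-1 + 0·3.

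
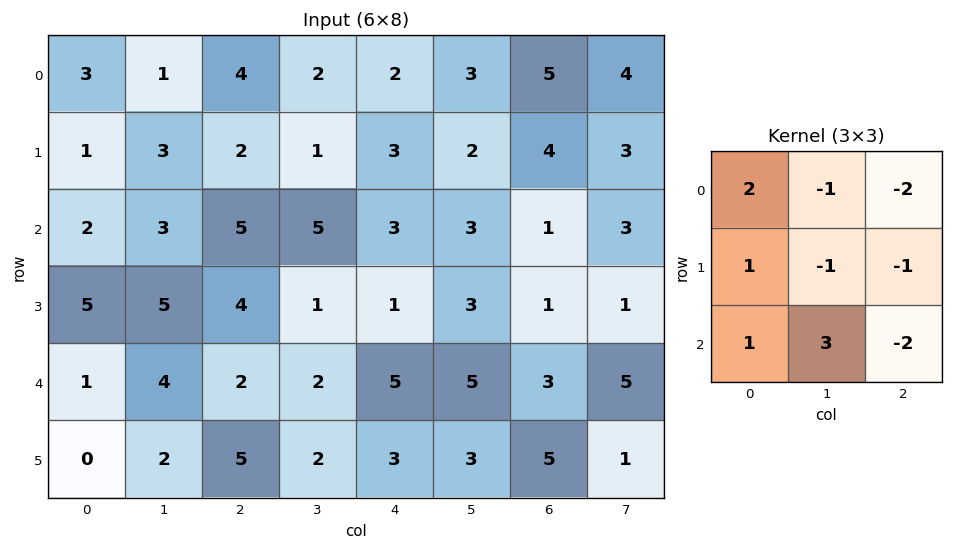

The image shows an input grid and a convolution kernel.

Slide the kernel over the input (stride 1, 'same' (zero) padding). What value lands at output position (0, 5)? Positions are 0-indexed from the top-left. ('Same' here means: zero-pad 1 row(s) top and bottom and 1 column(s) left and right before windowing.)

-5

The receptive field on the zero-padded input at this output position is [0 0 0 / 2 3 5 / 3 2 4]. Elementwise product with the kernel and sum: 0·2 + 0·-1 + 0·-2 + 2·1 + 3·-1 + 5·-1 + 3·1 + 2·3 + 4·-2.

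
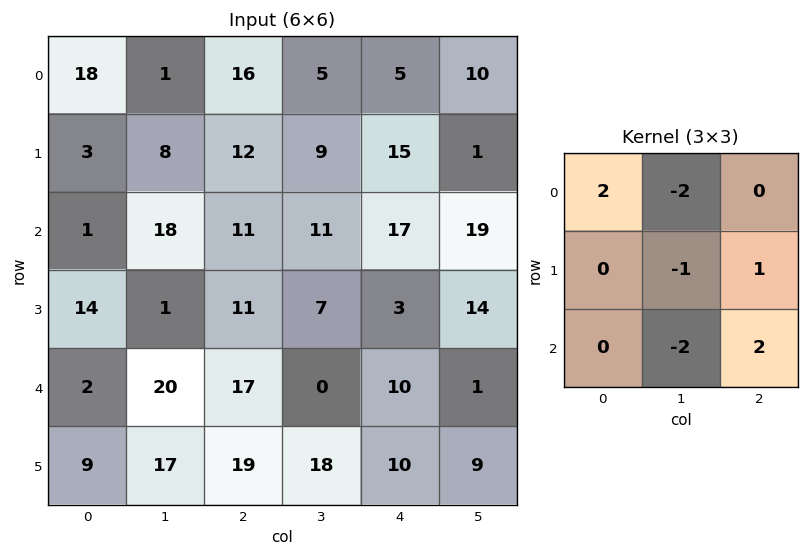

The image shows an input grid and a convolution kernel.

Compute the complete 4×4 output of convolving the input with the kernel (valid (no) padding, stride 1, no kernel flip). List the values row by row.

Output[0,0]: The receptive field on the input at this output position is [18 1 16 / 3 8 12 / 1 18 11]. Elementwise product with the kernel and sum: 18·2 + 1·-2 + 8·-1 + 12·1 + 18·-2 + 11·2.

24 -33 40 -10
3 -16 4 12
-30 -24 16 -19
27 -39 2 -3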